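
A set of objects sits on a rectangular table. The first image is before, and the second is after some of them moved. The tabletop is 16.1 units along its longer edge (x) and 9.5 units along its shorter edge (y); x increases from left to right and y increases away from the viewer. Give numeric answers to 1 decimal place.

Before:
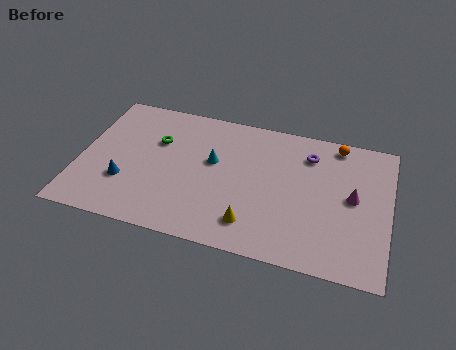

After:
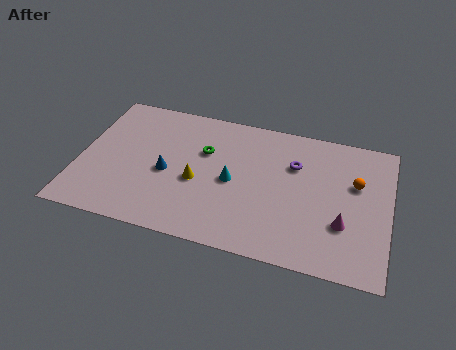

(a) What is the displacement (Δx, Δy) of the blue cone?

(2.1, 1.2)

From the two frames, the blue cone sits at roughly (2.5, 3.0) before and (4.6, 4.2) after.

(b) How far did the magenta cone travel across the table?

1.9

From (14.2, 5.0) to (13.8, 3.1), the magenta cone covered √(0.4² + 1.9²) ≈ 1.9 units.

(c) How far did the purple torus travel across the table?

1.1

The purple torus moved from about (11.8, 7.4) to (11.1, 6.5), a distance of √(0.7² + 0.9²) ≈ 1.1.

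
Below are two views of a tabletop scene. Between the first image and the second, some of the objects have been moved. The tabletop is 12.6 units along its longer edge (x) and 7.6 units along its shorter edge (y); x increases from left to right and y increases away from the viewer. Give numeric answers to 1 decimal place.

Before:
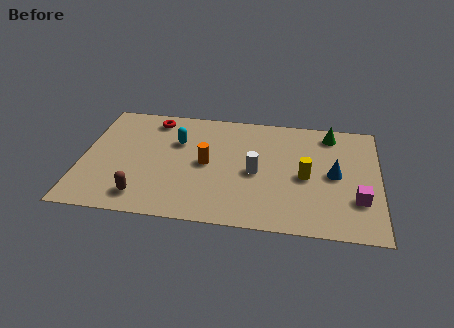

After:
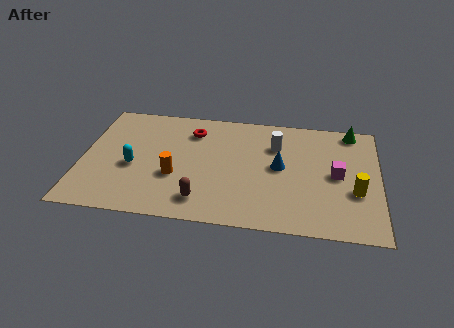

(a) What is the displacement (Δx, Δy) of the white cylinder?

(0.8, 1.9)

The white cylinder started near (7.4, 3.5) and ended near (8.2, 5.4).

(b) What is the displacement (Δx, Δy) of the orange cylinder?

(-1.3, -1.0)

From the two frames, the orange cylinder sits at roughly (5.3, 3.8) before and (4.0, 2.8) after.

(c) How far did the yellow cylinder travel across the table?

2.2

From (9.5, 3.5) to (11.6, 2.8), the yellow cylinder covered √(2.1² + 0.7²) ≈ 2.2 units.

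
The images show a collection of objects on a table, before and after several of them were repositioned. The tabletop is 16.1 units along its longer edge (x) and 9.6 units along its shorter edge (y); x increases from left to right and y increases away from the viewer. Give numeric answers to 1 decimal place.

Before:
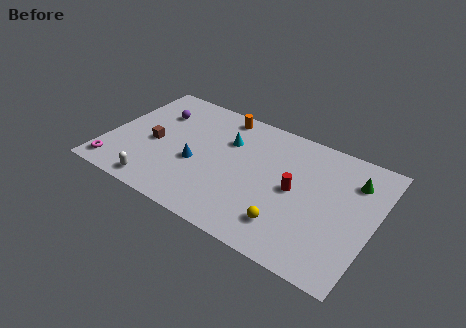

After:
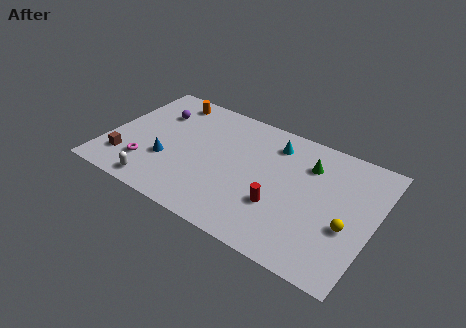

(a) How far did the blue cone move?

1.8

The blue cone moved from about (5.5, 3.9) to (3.8, 3.3), a distance of √(1.7² + 0.6²) ≈ 1.8.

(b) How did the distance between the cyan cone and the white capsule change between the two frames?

+2.5

Before: roughly 6.5 units apart; after: 9.0. That's 2.5 units further apart.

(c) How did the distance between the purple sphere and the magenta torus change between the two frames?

-1.3

Before: roughly 5.8 units apart; after: 4.5. That's 1.3 units closer together.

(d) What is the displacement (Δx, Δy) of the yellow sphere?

(3.3, 1.6)

The yellow sphere was at about (11.4, 2.1) and moved to about (14.7, 3.7).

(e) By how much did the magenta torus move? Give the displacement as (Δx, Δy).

(1.8, 1.1)

From the two frames, the magenta torus sits at roughly (0.9, 1.3) before and (2.7, 2.4) after.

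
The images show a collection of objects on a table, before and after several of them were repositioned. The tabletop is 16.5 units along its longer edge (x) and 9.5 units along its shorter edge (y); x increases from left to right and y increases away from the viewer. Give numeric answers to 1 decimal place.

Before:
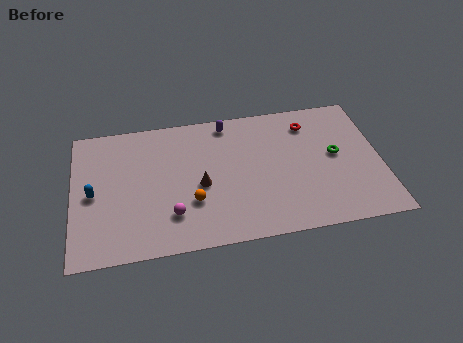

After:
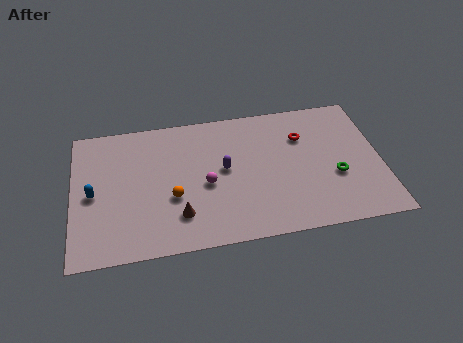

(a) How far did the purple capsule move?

3.3

The purple capsule moved from about (8.4, 8.4) to (8.1, 5.1), a distance of √(0.3² + 3.3²) ≈ 3.3.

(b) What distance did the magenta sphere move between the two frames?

2.6

From (5.2, 2.4) to (7.1, 4.2), the magenta sphere covered √(1.9² + 1.8²) ≈ 2.6 units.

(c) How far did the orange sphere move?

1.1

The orange sphere was near (6.3, 3.1) before and (5.3, 3.6) after, so it travelled √(1.0² + 0.5²) ≈ 1.1 units.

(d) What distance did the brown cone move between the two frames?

2.2

The brown cone moved from about (6.8, 4.2) to (5.6, 2.3), a distance of √(1.2² + 1.9²) ≈ 2.2.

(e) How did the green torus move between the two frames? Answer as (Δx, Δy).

(-0.1, -1.5)

The green torus was at about (14.1, 5.1) and moved to about (14.0, 3.6).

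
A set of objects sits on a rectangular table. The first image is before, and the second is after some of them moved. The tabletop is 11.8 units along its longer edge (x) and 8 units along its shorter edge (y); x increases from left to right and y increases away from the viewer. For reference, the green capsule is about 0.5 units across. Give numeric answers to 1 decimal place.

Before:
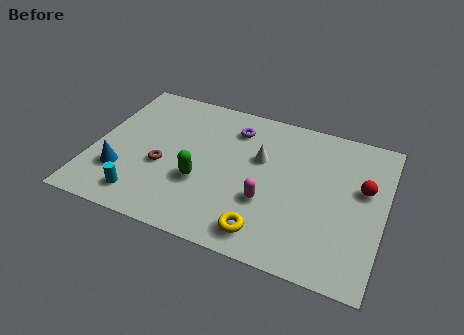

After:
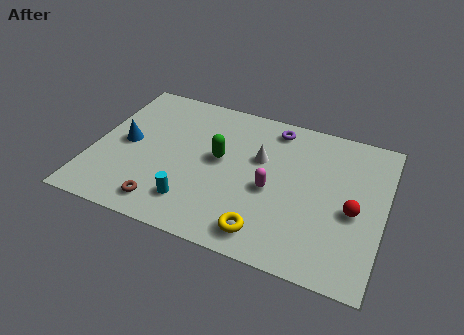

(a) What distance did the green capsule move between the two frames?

1.6

The green capsule moved from about (4.5, 2.9) to (5.1, 4.4), a distance of √(0.6² + 1.5²) ≈ 1.6.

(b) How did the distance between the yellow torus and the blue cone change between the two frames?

+0.5

Before: roughly 6.1 units apart; after: 6.6. That's 0.5 units further apart.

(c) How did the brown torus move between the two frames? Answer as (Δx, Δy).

(0.3, -2.0)

The brown torus started near (2.9, 3.2) and ended near (3.2, 1.2).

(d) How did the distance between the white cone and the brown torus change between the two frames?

+1.0

They were about 4.2 units apart before and 5.2 after — 1.0 units further apart.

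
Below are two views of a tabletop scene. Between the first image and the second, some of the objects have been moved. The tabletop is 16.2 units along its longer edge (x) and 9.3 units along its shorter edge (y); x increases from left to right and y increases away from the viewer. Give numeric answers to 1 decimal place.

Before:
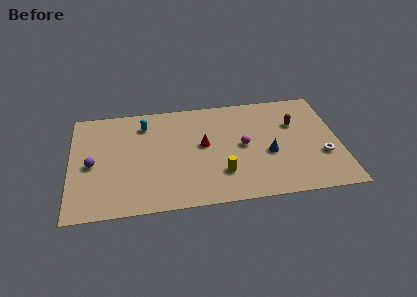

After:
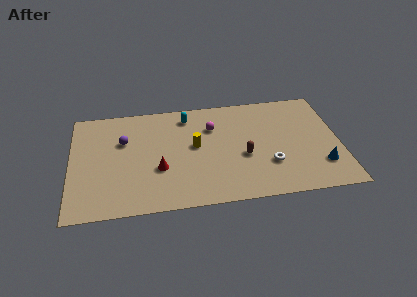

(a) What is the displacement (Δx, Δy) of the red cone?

(-2.7, -1.7)

The red cone was at about (8.0, 5.1) and moved to about (5.3, 3.4).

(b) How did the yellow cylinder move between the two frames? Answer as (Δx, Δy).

(-1.5, 2.6)

From the two frames, the yellow cylinder sits at roughly (9.0, 2.5) before and (7.5, 5.1) after.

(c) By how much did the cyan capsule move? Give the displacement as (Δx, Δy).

(2.6, 0.4)

The cyan capsule started near (4.5, 7.4) and ended near (7.1, 7.8).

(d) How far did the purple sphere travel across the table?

2.6

The purple sphere was near (1.3, 4.3) before and (3.2, 6.1) after, so it travelled √(1.9² + 1.8²) ≈ 2.6 units.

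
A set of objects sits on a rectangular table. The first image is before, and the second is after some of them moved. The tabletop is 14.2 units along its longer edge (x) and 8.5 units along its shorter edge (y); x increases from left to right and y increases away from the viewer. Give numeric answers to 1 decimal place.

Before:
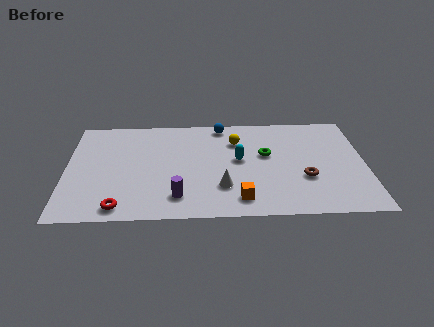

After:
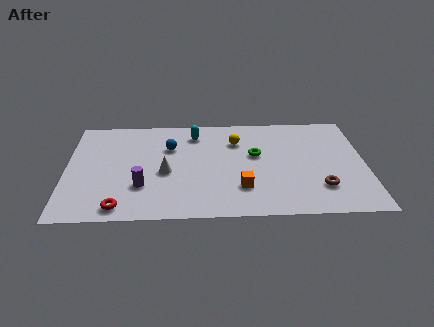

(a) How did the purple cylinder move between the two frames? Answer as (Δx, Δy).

(-1.7, 0.9)

From the two frames, the purple cylinder sits at roughly (5.3, 1.7) before and (3.6, 2.6) after.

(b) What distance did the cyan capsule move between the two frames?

3.1

The cyan capsule was near (8.2, 4.6) before and (6.1, 6.9) after, so it travelled √(2.1² + 2.3²) ≈ 3.1 units.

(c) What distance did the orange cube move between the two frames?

0.9

The orange cube was near (8.2, 1.4) before and (8.3, 2.3) after, so it travelled √(0.1² + 0.9²) ≈ 0.9 units.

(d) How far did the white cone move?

3.0

The white cone moved from about (7.4, 2.4) to (4.7, 3.7), a distance of √(2.7² + 1.3²) ≈ 3.0.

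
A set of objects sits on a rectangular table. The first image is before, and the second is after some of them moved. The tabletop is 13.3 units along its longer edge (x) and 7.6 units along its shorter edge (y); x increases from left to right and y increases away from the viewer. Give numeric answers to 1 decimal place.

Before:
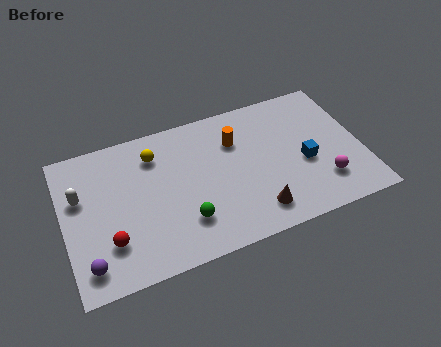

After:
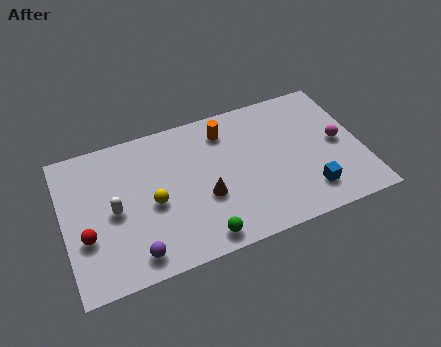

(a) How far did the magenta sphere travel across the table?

2.1

The magenta sphere was near (11.4, 1.9) before and (12.3, 3.8) after, so it travelled √(0.9² + 1.9²) ≈ 2.1 units.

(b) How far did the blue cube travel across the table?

1.6

The blue cube moved from about (10.7, 3.2) to (10.7, 1.6), a distance of √(0.0² + 1.6²) ≈ 1.6.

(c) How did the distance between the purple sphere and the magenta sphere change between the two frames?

-0.7

The distance was about 10.5 in the first image and 9.8 in the second, so they moved 0.7 units closer together.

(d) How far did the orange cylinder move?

0.8

From (7.8, 5.4) to (7.4, 6.1), the orange cylinder covered √(0.4² + 0.7²) ≈ 0.8 units.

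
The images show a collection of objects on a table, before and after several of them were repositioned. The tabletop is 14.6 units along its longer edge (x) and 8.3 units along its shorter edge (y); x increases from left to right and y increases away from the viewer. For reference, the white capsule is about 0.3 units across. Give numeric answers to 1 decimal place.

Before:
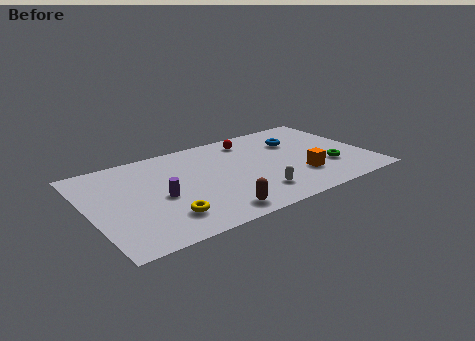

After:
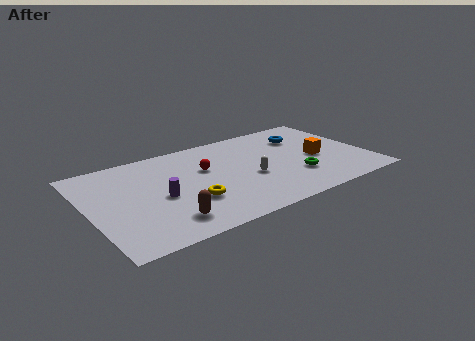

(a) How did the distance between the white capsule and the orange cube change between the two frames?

+1.1

The distance was about 2.6 in the first image and 3.7 in the second, so they moved 1.1 units further apart.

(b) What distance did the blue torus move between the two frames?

0.6

The blue torus moved from about (11.2, 5.8) to (11.7, 6.1), a distance of √(0.5² + 0.3²) ≈ 0.6.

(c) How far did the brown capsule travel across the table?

2.5

The brown capsule was near (6.0, 1.1) before and (3.6, 1.6) after, so it travelled √(2.4² + 0.5²) ≈ 2.5 units.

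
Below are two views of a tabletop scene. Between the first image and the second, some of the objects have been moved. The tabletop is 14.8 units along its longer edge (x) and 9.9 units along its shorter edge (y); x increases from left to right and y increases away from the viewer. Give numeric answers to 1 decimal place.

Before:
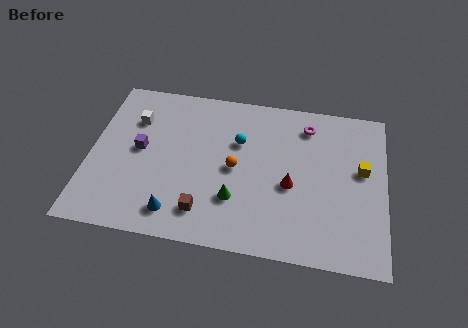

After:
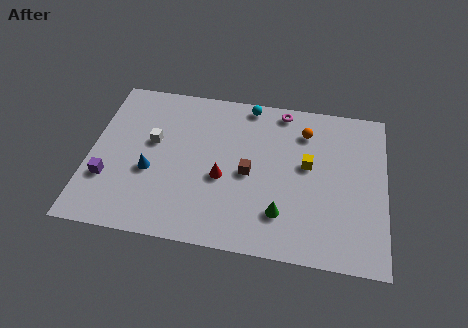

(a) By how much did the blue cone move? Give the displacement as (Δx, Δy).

(-1.4, 2.3)

The blue cone was at about (4.5, 1.6) and moved to about (3.1, 3.9).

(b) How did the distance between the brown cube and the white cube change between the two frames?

-1.4

Before: roughly 6.4 units apart; after: 5.0. That's 1.4 units closer together.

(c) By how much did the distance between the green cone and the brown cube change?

+1.0

They were about 1.8 units apart before and 2.8 after — 1.0 units further apart.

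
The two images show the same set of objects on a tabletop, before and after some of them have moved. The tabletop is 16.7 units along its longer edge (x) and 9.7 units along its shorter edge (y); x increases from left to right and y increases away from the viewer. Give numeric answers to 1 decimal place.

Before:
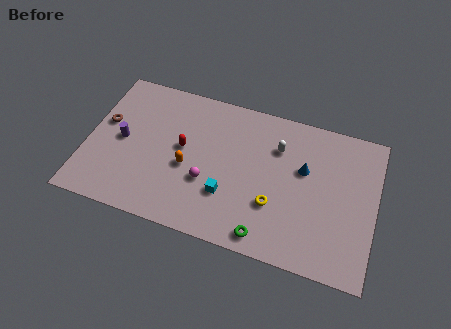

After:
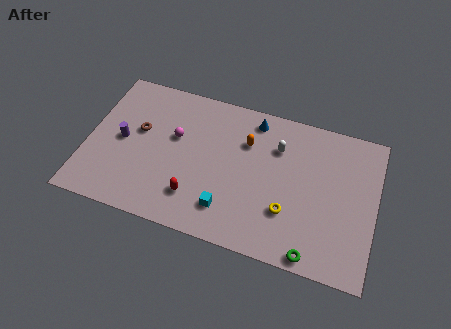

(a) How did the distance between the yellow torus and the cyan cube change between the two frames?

+0.8

Before: roughly 2.7 units apart; after: 3.5. That's 0.8 units further apart.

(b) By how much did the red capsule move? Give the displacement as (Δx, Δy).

(1.0, -3.0)

The red capsule started near (5.5, 5.3) and ended near (6.5, 2.3).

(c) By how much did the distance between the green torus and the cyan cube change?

+2.1

They were about 3.1 units apart before and 5.2 after — 2.1 units further apart.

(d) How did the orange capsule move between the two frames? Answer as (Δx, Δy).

(3.2, 2.7)

The orange capsule started near (5.9, 4.1) and ended near (9.1, 6.8).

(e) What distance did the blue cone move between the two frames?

3.9

From (12.5, 6.0) to (9.4, 8.4), the blue cone covered √(3.1² + 2.4²) ≈ 3.9 units.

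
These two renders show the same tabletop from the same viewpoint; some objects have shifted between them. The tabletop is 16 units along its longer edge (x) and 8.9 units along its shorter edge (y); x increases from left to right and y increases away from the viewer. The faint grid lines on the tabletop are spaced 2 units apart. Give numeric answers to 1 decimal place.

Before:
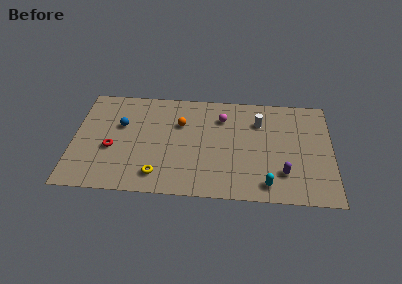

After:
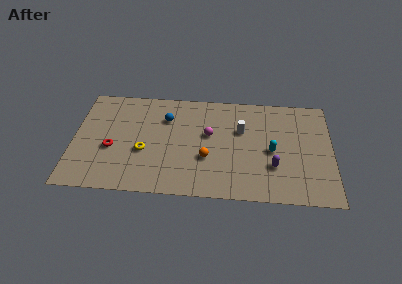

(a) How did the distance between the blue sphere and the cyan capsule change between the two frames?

-3.1

Before: roughly 10.1 units apart; after: 7.0. That's 3.1 units closer together.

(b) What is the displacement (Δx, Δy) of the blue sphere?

(2.8, 0.8)

From the two frames, the blue sphere sits at roughly (2.9, 5.6) before and (5.7, 6.4) after.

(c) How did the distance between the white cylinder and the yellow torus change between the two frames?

-1.5

The distance was about 7.9 in the first image and 6.4 in the second, so they moved 1.5 units closer together.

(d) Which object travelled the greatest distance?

the orange sphere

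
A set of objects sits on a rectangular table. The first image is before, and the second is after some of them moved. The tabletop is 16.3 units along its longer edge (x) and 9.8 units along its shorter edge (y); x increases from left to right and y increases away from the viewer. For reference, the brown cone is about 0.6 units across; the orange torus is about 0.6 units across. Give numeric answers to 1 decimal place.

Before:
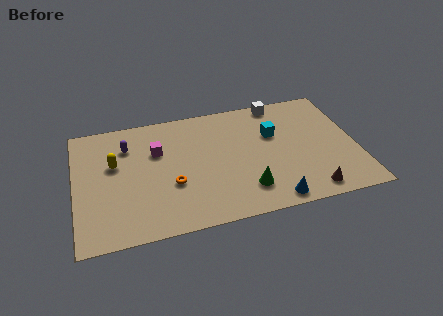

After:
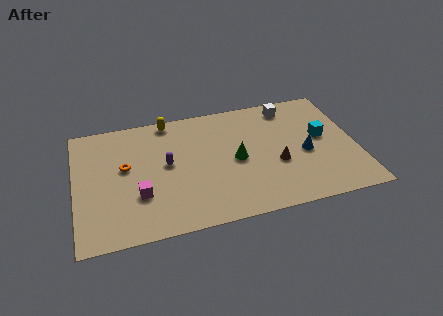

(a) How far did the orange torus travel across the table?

3.3

The orange torus was near (5.5, 3.6) before and (2.9, 5.6) after, so it travelled √(2.6² + 2.0²) ≈ 3.3 units.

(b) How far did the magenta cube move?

3.5

The magenta cube was near (4.8, 6.5) before and (3.6, 3.2) after, so it travelled √(1.2² + 3.3²) ≈ 3.5 units.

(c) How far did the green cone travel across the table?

2.5

From (9.7, 2.2) to (9.3, 4.7), the green cone covered √(0.4² + 2.5²) ≈ 2.5 units.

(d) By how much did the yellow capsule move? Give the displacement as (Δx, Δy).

(3.3, 2.9)

From the two frames, the yellow capsule sits at roughly (2.3, 6.0) before and (5.6, 8.9) after.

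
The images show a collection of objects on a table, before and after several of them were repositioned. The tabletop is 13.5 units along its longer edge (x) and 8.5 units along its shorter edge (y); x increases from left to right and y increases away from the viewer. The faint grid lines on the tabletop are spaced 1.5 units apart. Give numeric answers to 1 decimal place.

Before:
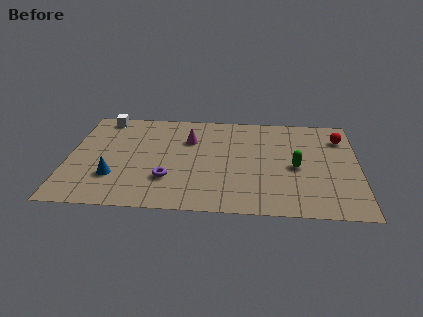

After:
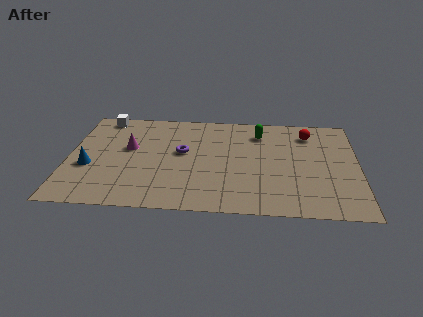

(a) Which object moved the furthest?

the green capsule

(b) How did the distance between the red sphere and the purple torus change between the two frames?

-2.7

Before: roughly 8.9 units apart; after: 6.2. That's 2.7 units closer together.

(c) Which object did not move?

the white cube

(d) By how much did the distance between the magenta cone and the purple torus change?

-1.0

The distance was about 3.5 in the first image and 2.5 in the second, so they moved 1.0 units closer together.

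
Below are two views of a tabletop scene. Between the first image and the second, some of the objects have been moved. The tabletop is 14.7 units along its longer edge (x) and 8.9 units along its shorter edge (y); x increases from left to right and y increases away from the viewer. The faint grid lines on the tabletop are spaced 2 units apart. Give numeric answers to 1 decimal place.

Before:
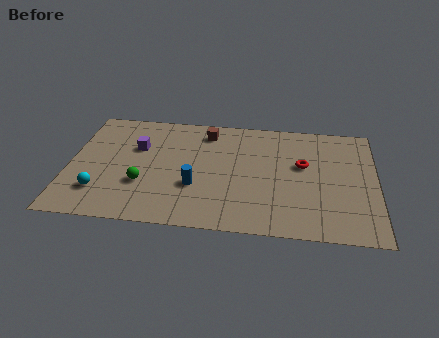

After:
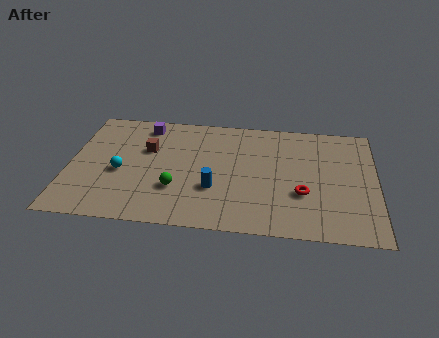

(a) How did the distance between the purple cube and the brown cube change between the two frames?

-1.8

They were about 3.7 units apart before and 1.9 after — 1.8 units closer together.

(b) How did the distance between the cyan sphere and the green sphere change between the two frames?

+0.7

Before: roughly 2.2 units apart; after: 2.9. That's 0.7 units further apart.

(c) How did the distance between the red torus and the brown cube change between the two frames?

+2.8

Before: roughly 5.1 units apart; after: 7.9. That's 2.8 units further apart.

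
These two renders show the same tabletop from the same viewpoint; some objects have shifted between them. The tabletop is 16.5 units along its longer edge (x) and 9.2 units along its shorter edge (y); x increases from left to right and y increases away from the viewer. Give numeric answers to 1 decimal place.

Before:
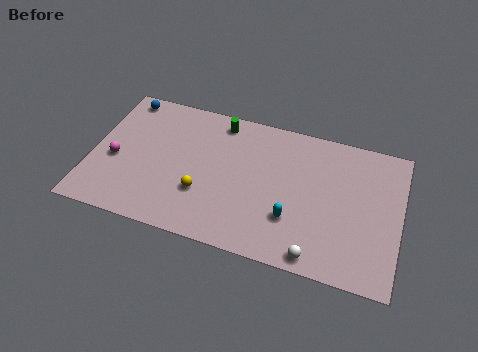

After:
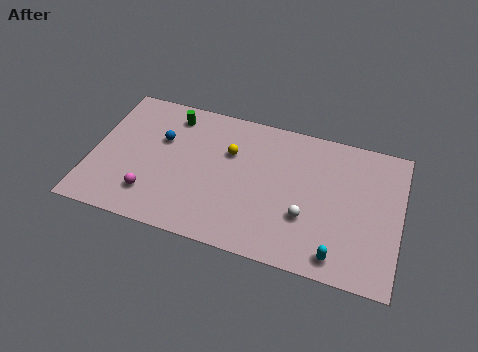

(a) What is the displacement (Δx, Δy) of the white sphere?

(-0.7, 2.2)

The white sphere was at about (12.3, 0.9) and moved to about (11.6, 3.1).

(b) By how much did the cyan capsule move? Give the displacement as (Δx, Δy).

(2.5, -1.6)

From the two frames, the cyan capsule sits at roughly (10.9, 2.8) before and (13.4, 1.2) after.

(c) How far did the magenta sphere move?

2.8

From (1.3, 3.9) to (3.4, 2.1), the magenta sphere covered √(2.1² + 1.8²) ≈ 2.8 units.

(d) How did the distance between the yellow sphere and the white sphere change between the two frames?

-1.3

The distance was about 6.5 in the first image and 5.2 in the second, so they moved 1.3 units closer together.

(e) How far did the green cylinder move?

2.6

From (6.6, 8.0) to (4.0, 7.7), the green cylinder covered √(2.6² + 0.3²) ≈ 2.6 units.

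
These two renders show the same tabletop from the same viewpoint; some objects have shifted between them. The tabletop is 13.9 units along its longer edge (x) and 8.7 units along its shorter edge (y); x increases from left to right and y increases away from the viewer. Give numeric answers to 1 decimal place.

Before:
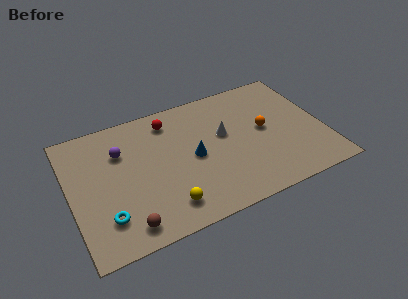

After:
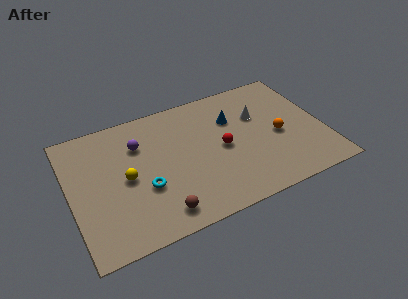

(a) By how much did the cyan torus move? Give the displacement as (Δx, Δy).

(2.2, 1.1)

The cyan torus started near (1.7, 2.1) and ended near (3.9, 3.2).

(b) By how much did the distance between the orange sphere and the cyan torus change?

-1.8

The distance was about 9.3 in the first image and 7.5 in the second, so they moved 1.8 units closer together.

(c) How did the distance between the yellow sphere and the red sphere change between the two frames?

-0.4

They were about 5.7 units apart before and 5.3 after — 0.4 units closer together.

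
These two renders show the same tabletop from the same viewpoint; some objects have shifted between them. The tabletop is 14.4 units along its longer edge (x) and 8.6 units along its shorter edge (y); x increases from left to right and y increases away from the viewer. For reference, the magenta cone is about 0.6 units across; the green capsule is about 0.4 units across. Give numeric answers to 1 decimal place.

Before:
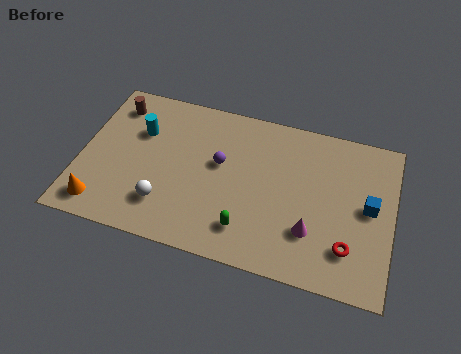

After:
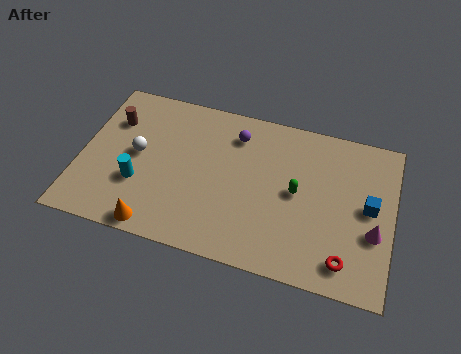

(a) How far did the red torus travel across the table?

0.7

From (12.5, 2.1) to (12.4, 1.4), the red torus covered √(0.1² + 0.7²) ≈ 0.7 units.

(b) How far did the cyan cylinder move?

2.9

The cyan cylinder was near (2.6, 5.8) before and (2.8, 2.9) after, so it travelled √(0.2² + 2.9²) ≈ 2.9 units.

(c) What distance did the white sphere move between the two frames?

2.8

From (4.1, 2.1) to (2.6, 4.5), the white sphere covered √(1.5² + 2.4²) ≈ 2.8 units.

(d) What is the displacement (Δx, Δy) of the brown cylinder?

(0.0, -0.9)

The brown cylinder started near (1.3, 7.0) and ended near (1.3, 6.1).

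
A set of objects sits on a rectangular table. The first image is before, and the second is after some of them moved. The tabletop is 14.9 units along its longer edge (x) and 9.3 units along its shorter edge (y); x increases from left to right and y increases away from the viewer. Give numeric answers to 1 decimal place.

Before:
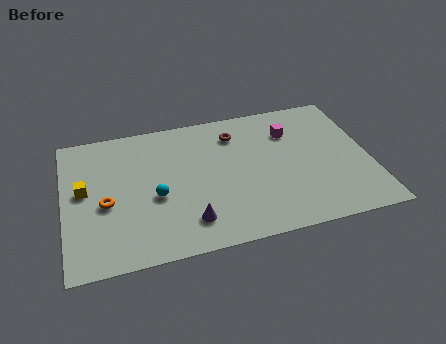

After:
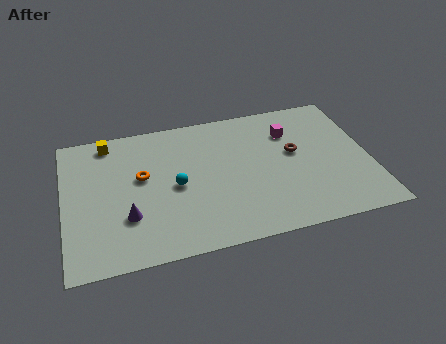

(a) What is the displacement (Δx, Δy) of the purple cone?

(-2.9, 1.0)

The purple cone started near (5.9, 1.9) and ended near (3.0, 2.9).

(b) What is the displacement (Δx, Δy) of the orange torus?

(1.8, 1.4)

From the two frames, the orange torus sits at roughly (2.0, 4.0) before and (3.8, 5.4) after.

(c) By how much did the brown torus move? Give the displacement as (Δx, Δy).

(2.8, -2.0)

The brown torus started near (8.5, 7.3) and ended near (11.3, 5.3).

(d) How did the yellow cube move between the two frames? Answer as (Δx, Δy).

(1.3, 3.1)

The yellow cube started near (1.0, 5.1) and ended near (2.3, 8.2).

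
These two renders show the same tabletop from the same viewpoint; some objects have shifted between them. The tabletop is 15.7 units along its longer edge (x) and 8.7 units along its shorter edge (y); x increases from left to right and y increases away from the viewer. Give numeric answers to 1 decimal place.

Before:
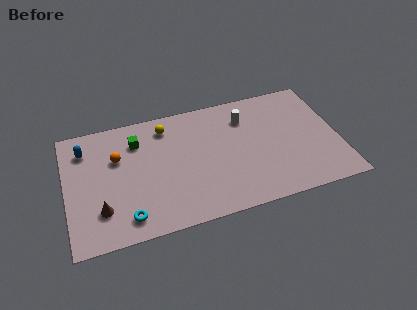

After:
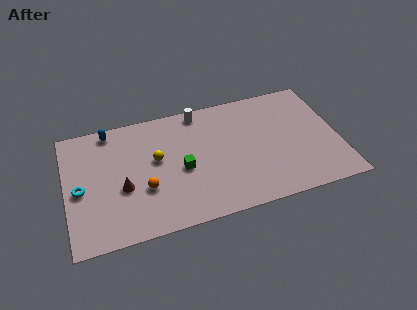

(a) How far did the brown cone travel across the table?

1.8

The brown cone was near (1.9, 2.3) before and (3.2, 3.5) after, so it travelled √(1.3² + 1.2²) ≈ 1.8 units.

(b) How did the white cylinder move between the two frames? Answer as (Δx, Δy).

(-2.6, 1.2)

From the two frames, the white cylinder sits at roughly (10.5, 6.6) before and (7.9, 7.8) after.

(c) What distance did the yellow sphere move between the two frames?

2.3

The yellow sphere moved from about (5.9, 7.2) to (5.2, 5.0), a distance of √(0.7² + 2.2²) ≈ 2.3.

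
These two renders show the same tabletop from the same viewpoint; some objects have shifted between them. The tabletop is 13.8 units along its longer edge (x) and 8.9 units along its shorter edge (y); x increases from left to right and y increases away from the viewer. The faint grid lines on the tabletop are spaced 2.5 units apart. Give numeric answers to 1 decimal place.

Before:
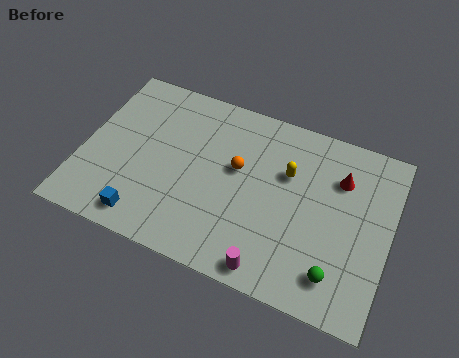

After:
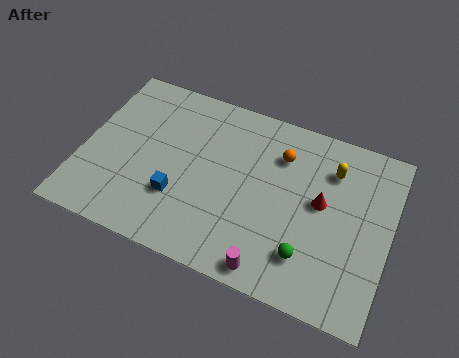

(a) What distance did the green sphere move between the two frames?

1.4

From (11.7, 1.7) to (10.4, 2.1), the green sphere covered √(1.3² + 0.4²) ≈ 1.4 units.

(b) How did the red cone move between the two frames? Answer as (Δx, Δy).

(-0.7, -1.5)

From the two frames, the red cone sits at roughly (11.4, 6.4) before and (10.7, 4.9) after.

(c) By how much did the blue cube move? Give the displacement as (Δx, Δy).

(1.3, 1.6)

From the two frames, the blue cube sits at roughly (3.2, 1.2) before and (4.5, 2.8) after.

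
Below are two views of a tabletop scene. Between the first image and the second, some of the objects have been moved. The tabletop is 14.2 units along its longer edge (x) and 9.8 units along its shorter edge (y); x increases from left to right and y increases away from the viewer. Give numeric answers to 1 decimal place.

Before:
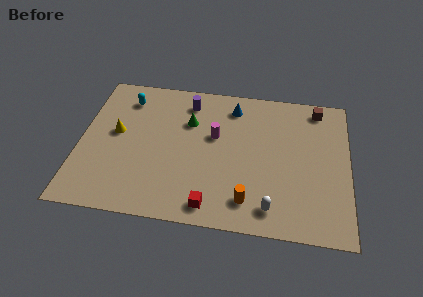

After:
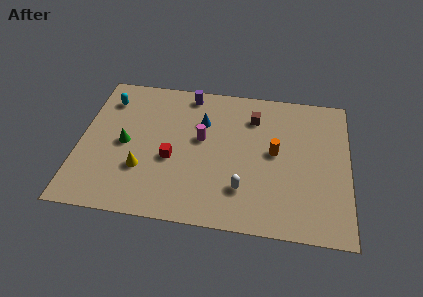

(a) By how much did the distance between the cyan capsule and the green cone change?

-0.4

Before: roughly 3.6 units apart; after: 3.2. That's 0.4 units closer together.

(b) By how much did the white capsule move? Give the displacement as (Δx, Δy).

(-1.5, 1.0)

The white capsule was at about (10.2, 1.5) and moved to about (8.7, 2.5).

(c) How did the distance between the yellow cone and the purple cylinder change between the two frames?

+1.4

They were about 4.6 units apart before and 6.0 after — 1.4 units further apart.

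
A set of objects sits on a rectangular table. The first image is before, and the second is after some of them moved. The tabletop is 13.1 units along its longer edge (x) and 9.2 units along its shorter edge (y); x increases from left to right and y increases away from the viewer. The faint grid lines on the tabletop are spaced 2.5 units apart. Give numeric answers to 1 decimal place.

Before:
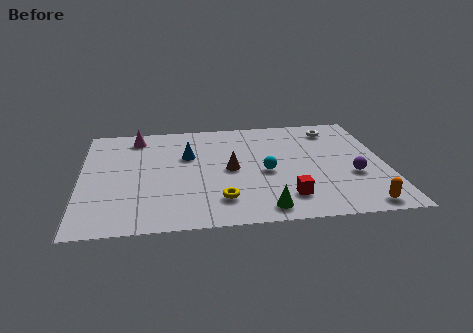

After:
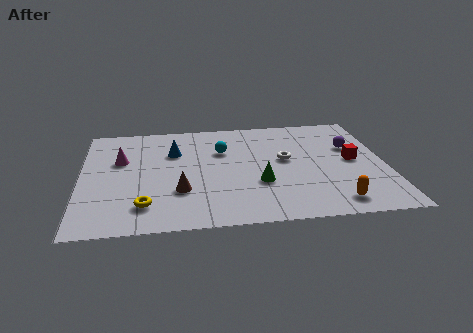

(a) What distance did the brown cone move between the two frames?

2.7

From (6.4, 4.5) to (4.2, 2.9), the brown cone covered √(2.2² + 1.6²) ≈ 2.7 units.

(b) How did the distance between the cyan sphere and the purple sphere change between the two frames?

+1.8

The distance was about 3.8 in the first image and 5.6 in the second, so they moved 1.8 units further apart.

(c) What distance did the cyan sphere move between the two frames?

2.8

The cyan sphere was near (7.9, 4.1) before and (6.1, 6.2) after, so it travelled √(1.8² + 2.1²) ≈ 2.8 units.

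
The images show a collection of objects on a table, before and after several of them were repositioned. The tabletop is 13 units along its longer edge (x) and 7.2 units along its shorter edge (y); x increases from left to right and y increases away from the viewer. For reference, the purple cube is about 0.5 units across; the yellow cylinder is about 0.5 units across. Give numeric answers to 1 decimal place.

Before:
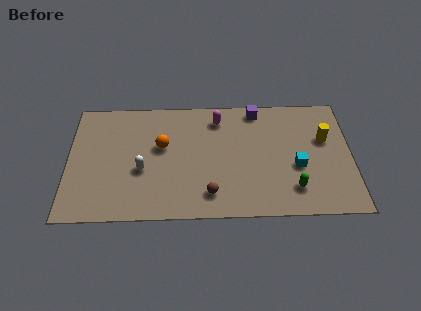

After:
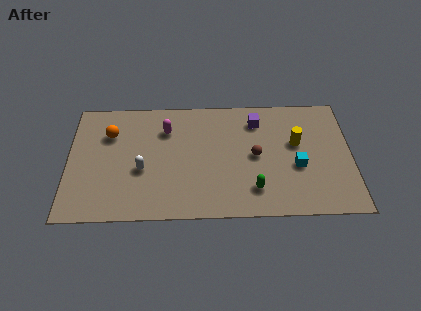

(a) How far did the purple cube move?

0.7

From (8.7, 6.4) to (8.7, 5.7), the purple cube covered √(0.0² + 0.7²) ≈ 0.7 units.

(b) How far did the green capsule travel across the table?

1.8

The green capsule was near (10.3, 1.6) before and (8.5, 1.6) after, so it travelled √(1.8² + 0.0²) ≈ 1.8 units.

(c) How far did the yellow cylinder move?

1.3

The yellow cylinder moved from about (11.8, 4.5) to (10.5, 4.3), a distance of √(1.3² + 0.2²) ≈ 1.3.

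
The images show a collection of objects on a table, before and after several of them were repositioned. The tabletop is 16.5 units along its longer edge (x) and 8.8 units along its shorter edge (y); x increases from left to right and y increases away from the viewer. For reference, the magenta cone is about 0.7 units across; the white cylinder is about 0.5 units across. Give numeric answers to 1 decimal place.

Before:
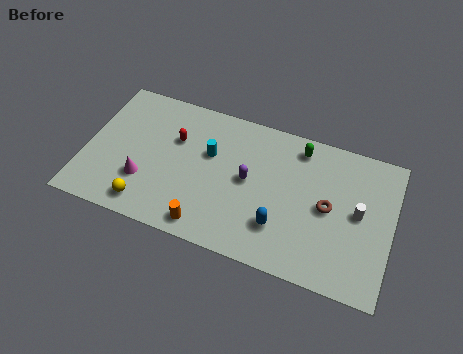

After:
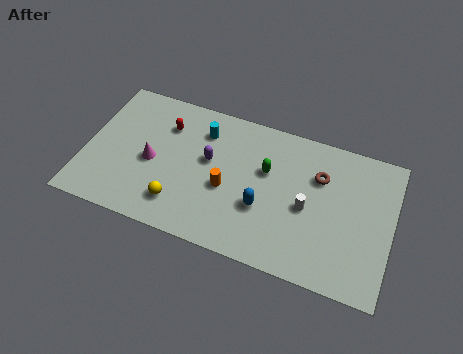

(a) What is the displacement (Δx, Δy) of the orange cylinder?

(0.8, 2.6)

The orange cylinder was at about (6.9, 1.1) and moved to about (7.7, 3.7).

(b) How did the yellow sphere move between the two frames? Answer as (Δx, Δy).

(1.7, 0.6)

The yellow sphere was at about (3.6, 1.3) and moved to about (5.3, 1.9).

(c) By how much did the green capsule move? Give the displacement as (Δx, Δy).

(-1.6, -2.0)

From the two frames, the green capsule sits at roughly (11.3, 7.5) before and (9.7, 5.5) after.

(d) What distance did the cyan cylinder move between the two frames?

1.4

The cyan cylinder was near (6.6, 5.5) before and (6.1, 6.8) after, so it travelled √(0.5² + 1.3²) ≈ 1.4 units.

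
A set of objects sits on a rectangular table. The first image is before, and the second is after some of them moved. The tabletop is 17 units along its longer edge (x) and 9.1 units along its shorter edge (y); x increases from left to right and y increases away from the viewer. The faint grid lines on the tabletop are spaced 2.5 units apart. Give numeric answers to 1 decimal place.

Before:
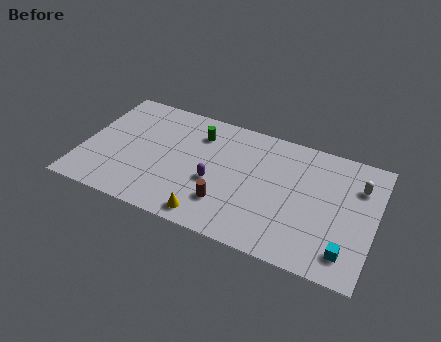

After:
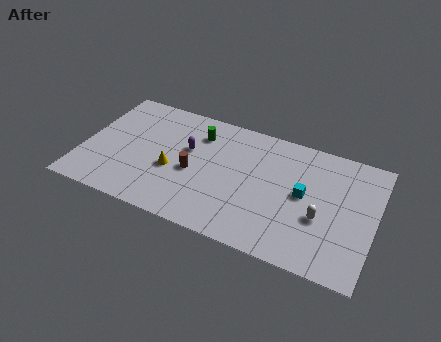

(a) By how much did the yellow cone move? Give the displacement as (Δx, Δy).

(-2.5, 2.6)

The yellow cone started near (7.8, 1.1) and ended near (5.3, 3.7).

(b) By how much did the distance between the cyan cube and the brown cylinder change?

-0.6

They were about 7.0 units apart before and 6.4 after — 0.6 units closer together.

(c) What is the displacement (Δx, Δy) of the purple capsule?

(-1.8, 1.9)

From the two frames, the purple capsule sits at roughly (7.8, 3.7) before and (6.0, 5.6) after.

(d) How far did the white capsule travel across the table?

3.6

The white capsule moved from about (15.9, 6.6) to (14.0, 3.5), a distance of √(1.9² + 3.1²) ≈ 3.6.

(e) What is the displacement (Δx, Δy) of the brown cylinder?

(-2.1, 1.6)

The brown cylinder was at about (8.6, 2.4) and moved to about (6.5, 4.0).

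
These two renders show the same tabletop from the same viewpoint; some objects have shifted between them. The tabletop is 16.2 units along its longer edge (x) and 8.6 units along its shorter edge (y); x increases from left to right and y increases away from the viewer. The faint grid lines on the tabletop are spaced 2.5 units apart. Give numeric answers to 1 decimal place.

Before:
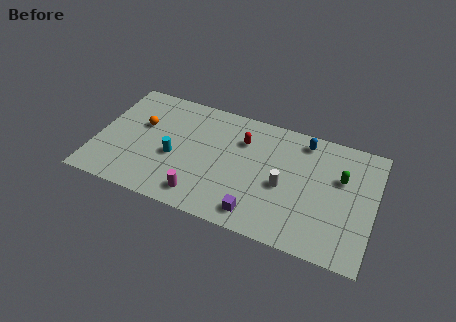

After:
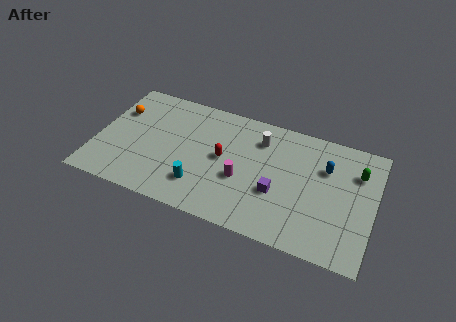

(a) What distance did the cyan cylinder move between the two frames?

2.3

From (4.6, 3.6) to (6.3, 2.1), the cyan cylinder covered √(1.7² + 1.5²) ≈ 2.3 units.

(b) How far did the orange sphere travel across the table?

1.6

The orange sphere moved from about (2.5, 5.3) to (1.0, 5.9), a distance of √(1.5² + 0.6²) ≈ 1.6.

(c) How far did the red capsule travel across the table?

2.0

From (8.4, 6.2) to (7.4, 4.5), the red capsule covered √(1.0² + 1.7²) ≈ 2.0 units.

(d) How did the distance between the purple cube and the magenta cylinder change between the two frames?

-1.2

The distance was about 3.3 in the first image and 2.1 in the second, so they moved 1.2 units closer together.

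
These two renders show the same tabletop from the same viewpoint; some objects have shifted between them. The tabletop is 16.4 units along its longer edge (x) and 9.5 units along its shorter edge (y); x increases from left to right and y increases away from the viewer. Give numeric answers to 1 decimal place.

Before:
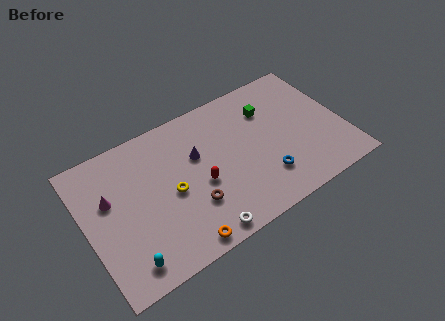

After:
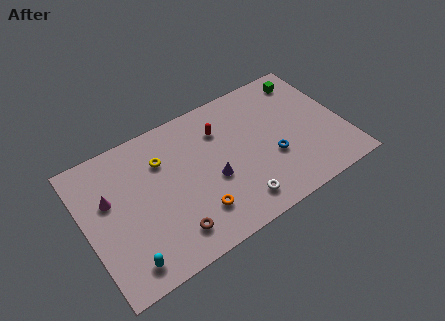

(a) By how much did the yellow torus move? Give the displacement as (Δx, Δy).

(-0.2, 2.4)

From the two frames, the yellow torus sits at roughly (5.3, 4.4) before and (5.1, 6.8) after.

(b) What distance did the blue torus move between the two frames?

1.3

The blue torus was near (11.0, 2.4) before and (11.7, 3.5) after, so it travelled √(0.7² + 1.1²) ≈ 1.3 units.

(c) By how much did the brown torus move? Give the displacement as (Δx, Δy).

(-1.5, -1.1)

From the two frames, the brown torus sits at roughly (6.4, 2.9) before and (4.9, 1.8) after.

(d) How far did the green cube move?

2.9

From (12.0, 6.9) to (14.7, 8.0), the green cube covered √(2.7² + 1.1²) ≈ 2.9 units.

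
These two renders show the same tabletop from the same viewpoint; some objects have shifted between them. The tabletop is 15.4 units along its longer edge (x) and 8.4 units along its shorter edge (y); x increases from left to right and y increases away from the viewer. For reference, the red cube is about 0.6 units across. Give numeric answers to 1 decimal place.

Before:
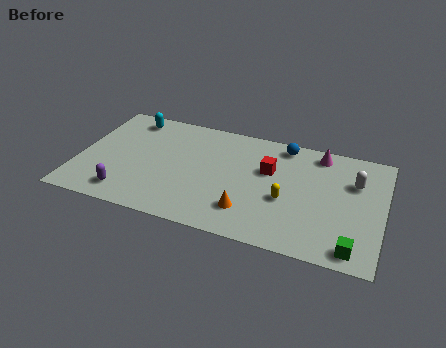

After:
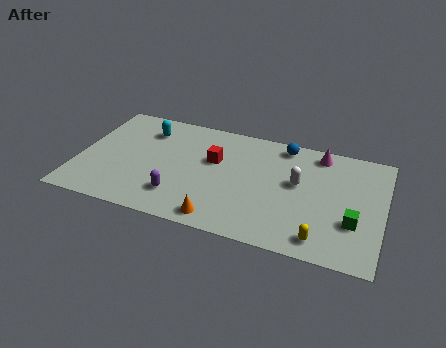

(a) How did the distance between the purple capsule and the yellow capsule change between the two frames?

-0.9

The distance was about 8.1 in the first image and 7.2 in the second, so they moved 0.9 units closer together.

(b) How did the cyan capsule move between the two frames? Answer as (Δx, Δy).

(0.9, -0.7)

The cyan capsule was at about (2.3, 7.2) and moved to about (3.2, 6.5).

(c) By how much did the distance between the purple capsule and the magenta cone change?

-2.5

They were about 11.0 units apart before and 8.5 after — 2.5 units closer together.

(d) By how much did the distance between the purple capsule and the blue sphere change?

-2.3

They were about 9.6 units apart before and 7.3 after — 2.3 units closer together.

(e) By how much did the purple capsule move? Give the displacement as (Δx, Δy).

(2.6, 0.6)

From the two frames, the purple capsule sits at roughly (2.7, 1.4) before and (5.3, 2.0) after.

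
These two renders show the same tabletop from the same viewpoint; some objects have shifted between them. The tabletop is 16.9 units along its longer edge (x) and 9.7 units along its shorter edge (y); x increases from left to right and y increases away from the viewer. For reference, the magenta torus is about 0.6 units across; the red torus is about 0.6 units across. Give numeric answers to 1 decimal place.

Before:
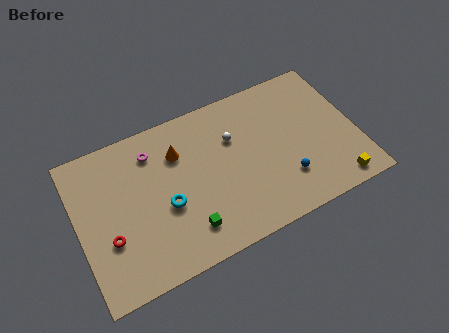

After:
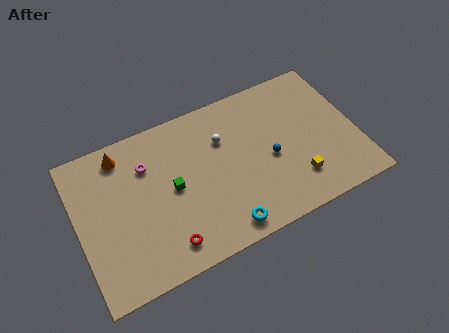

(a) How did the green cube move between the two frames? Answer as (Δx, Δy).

(-0.5, 2.9)

The green cube was at about (6.2, 2.0) and moved to about (5.7, 4.9).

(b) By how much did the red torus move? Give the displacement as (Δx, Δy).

(3.2, -1.8)

The red torus started near (1.7, 3.4) and ended near (4.9, 1.6).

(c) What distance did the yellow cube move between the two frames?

2.6

The yellow cube was near (15.2, 1.1) before and (12.9, 2.3) after, so it travelled √(2.3² + 1.2²) ≈ 2.6 units.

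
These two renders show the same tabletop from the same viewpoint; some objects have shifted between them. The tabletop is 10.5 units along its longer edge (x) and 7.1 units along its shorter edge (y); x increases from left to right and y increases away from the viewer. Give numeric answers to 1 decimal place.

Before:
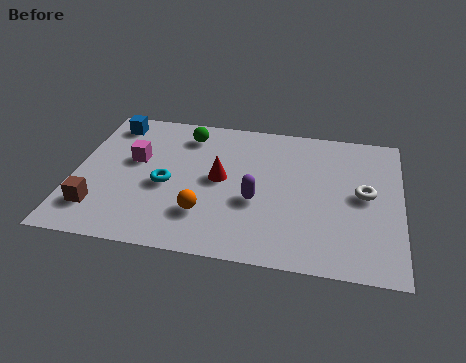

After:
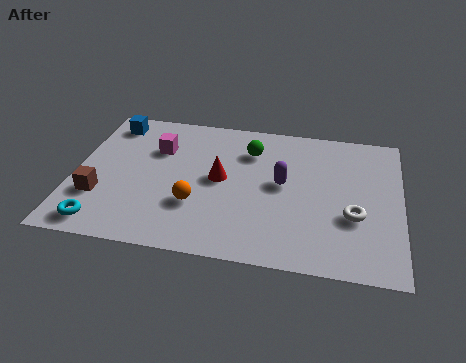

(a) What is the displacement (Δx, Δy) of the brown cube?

(0.0, 0.6)

From the two frames, the brown cube sits at roughly (0.9, 1.6) before and (0.9, 2.2) after.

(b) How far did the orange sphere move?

0.5

The orange sphere was near (4.3, 1.9) before and (4.0, 2.3) after, so it travelled √(0.3² + 0.4²) ≈ 0.5 units.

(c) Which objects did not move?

the red cone and the blue cube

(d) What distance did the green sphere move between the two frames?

2.2

From (3.5, 5.8) to (5.6, 5.3), the green sphere covered √(2.1² + 0.5²) ≈ 2.2 units.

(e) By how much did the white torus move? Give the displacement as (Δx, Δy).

(-0.3, -1.1)

The white torus started near (9.3, 3.7) and ended near (9.0, 2.6).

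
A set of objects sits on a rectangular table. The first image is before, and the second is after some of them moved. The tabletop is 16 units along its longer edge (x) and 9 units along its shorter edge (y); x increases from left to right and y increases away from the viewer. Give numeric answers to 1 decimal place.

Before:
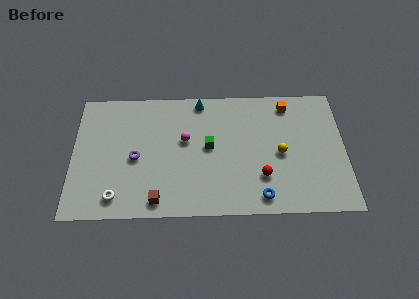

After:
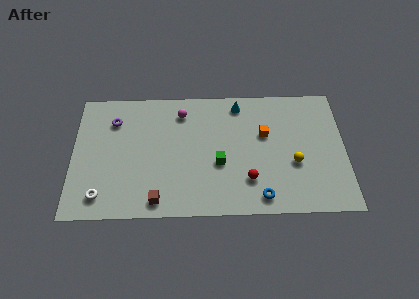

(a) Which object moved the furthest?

the purple torus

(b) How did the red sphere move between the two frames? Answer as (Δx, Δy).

(-0.8, -0.2)

The red sphere started near (11.1, 2.6) and ended near (10.3, 2.4).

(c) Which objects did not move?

the blue torus and the brown cube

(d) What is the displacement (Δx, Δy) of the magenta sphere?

(-0.2, 2.0)

From the two frames, the magenta sphere sits at roughly (6.6, 5.3) before and (6.4, 7.3) after.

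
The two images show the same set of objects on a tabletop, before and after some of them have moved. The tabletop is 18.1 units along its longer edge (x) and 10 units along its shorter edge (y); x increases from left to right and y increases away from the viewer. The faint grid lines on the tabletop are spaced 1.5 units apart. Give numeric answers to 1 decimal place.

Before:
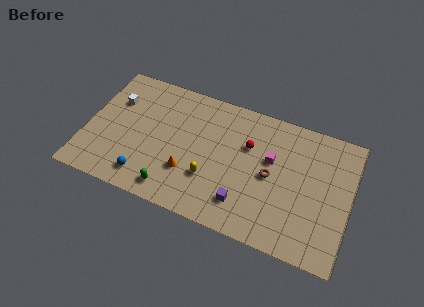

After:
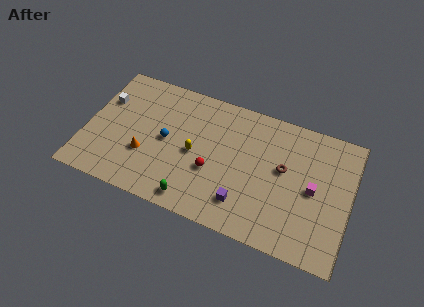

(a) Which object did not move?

the purple cube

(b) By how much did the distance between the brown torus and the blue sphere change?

-0.9

They were about 8.9 units apart before and 8.0 after — 0.9 units closer together.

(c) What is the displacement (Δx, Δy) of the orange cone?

(-3.0, 0.3)

From the two frames, the orange cone sits at roughly (7.2, 3.1) before and (4.2, 3.4) after.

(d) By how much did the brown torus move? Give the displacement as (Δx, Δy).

(0.8, 0.8)

The brown torus was at about (12.7, 4.9) and moved to about (13.5, 5.7).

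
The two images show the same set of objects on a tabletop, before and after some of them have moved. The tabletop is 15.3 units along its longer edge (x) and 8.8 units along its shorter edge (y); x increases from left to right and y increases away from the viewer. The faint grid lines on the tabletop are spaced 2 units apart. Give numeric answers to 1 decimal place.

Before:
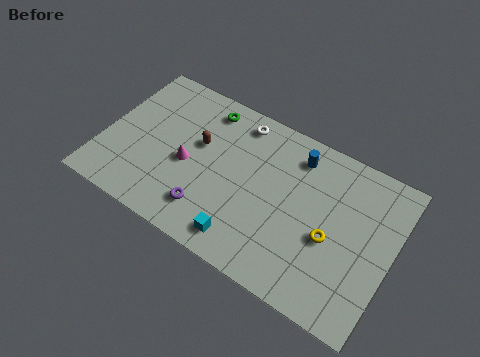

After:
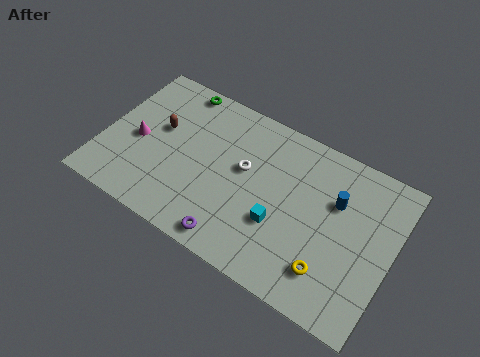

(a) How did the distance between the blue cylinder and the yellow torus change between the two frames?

-0.4

The distance was about 4.2 in the first image and 3.8 in the second, so they moved 0.4 units closer together.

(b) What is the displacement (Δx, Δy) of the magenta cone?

(-2.7, 0.1)

The magenta cone was at about (4.5, 3.9) and moved to about (1.8, 4.0).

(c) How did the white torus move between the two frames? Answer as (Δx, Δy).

(0.7, -2.5)

The white torus started near (6.7, 7.6) and ended near (7.4, 5.1).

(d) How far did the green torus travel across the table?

1.7

The green torus was near (4.9, 7.5) before and (3.3, 8.0) after, so it travelled √(1.6² + 0.5²) ≈ 1.7 units.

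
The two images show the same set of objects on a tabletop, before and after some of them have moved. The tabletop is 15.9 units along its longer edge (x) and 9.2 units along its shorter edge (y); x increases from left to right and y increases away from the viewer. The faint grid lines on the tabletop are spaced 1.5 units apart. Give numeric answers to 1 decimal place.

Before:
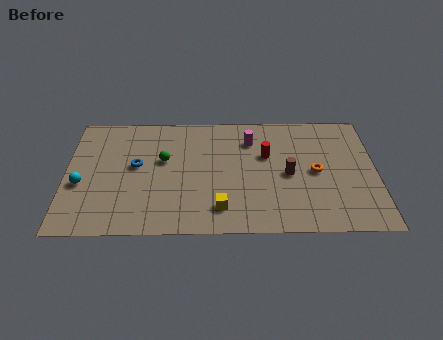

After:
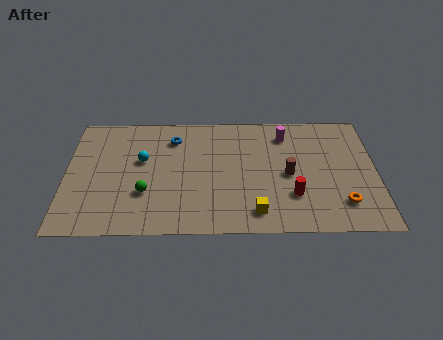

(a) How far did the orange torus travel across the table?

2.7

From (12.8, 4.5) to (14.1, 2.1), the orange torus covered √(1.3² + 2.4²) ≈ 2.7 units.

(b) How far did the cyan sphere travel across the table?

3.6

The cyan sphere moved from about (0.8, 3.7) to (3.9, 5.5), a distance of √(3.1² + 1.8²) ≈ 3.6.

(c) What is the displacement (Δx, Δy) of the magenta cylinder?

(1.8, 0.4)

The magenta cylinder was at about (9.5, 7.0) and moved to about (11.3, 7.4).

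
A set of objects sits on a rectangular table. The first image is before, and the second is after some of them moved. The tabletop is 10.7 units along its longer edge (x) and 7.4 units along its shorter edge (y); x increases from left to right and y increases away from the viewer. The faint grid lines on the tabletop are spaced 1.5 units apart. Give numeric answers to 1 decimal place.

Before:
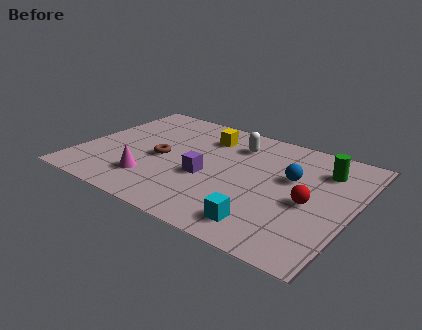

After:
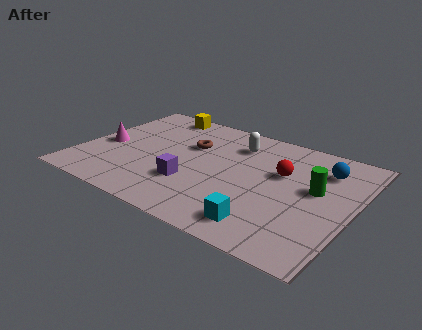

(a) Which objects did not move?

the white capsule and the cyan cube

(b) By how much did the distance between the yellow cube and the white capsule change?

+2.3

They were about 1.2 units apart before and 3.5 after — 2.3 units further apart.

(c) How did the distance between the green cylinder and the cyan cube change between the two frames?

-1.3

They were about 4.7 units apart before and 3.4 after — 1.3 units closer together.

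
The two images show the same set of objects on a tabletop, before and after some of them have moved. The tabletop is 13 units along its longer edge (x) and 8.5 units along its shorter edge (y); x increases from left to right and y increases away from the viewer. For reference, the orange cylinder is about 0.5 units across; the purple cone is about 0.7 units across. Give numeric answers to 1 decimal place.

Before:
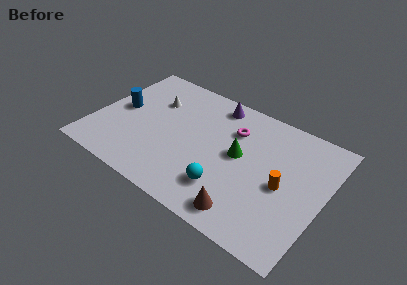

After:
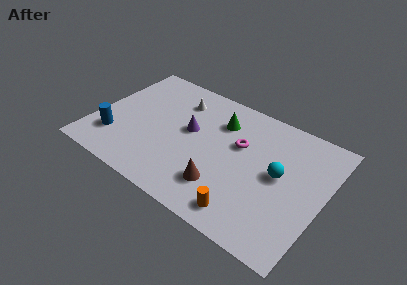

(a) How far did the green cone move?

2.2

The green cone was near (8.2, 4.6) before and (6.8, 6.3) after, so it travelled √(1.4² + 1.7²) ≈ 2.2 units.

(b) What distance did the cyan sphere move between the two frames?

3.5

The cyan sphere was near (7.9, 2.1) before and (10.5, 4.5) after, so it travelled √(2.6² + 2.4²) ≈ 3.5 units.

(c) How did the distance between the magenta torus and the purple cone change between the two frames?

+1.0

Before: roughly 1.8 units apart; after: 2.8. That's 1.0 units further apart.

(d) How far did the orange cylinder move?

3.1

The orange cylinder was near (10.8, 3.9) before and (9.2, 1.2) after, so it travelled √(1.6² + 2.7²) ≈ 3.1 units.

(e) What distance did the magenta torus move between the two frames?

0.9

The magenta torus moved from about (7.6, 6.1) to (8.1, 5.3), a distance of √(0.5² + 0.8²) ≈ 0.9.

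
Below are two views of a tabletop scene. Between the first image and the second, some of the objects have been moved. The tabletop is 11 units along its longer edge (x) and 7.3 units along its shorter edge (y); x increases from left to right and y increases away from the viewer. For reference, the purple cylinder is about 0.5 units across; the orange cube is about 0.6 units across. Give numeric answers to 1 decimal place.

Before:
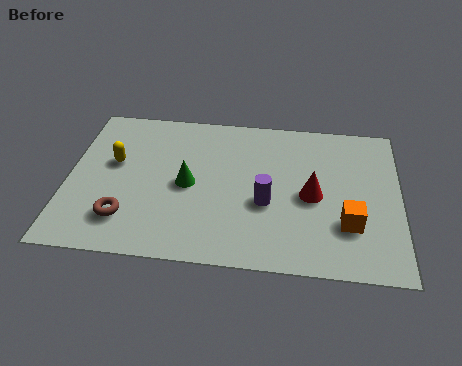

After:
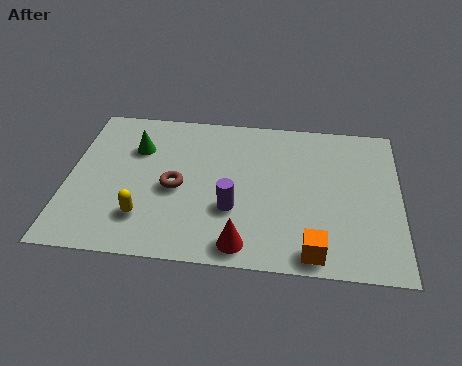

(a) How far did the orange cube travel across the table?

1.8

The orange cube was near (9.3, 2.2) before and (8.2, 0.8) after, so it travelled √(1.1² + 1.4²) ≈ 1.8 units.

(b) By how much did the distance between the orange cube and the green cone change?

+1.9

They were about 5.5 units apart before and 7.4 after — 1.9 units further apart.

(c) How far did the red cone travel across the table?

3.3

The red cone moved from about (8.1, 3.4) to (5.9, 0.9), a distance of √(2.2² + 2.5²) ≈ 3.3.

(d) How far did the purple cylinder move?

1.2

From (6.6, 2.9) to (5.5, 2.5), the purple cylinder covered √(1.1² + 0.4²) ≈ 1.2 units.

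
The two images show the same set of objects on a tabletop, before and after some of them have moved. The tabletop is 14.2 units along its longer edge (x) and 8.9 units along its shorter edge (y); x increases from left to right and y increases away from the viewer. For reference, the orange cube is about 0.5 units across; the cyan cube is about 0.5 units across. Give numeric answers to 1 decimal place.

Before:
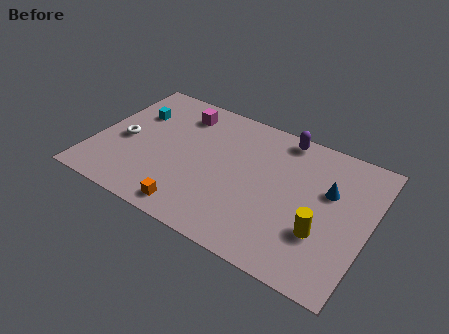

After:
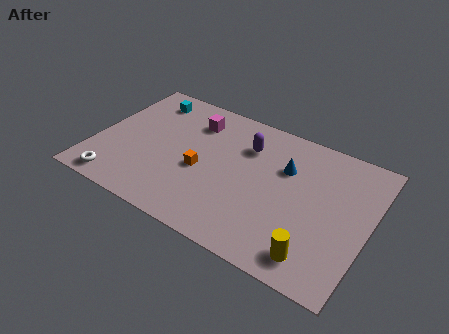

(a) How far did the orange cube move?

2.7

The orange cube was near (5.6, 1.1) before and (5.6, 3.8) after, so it travelled √(0.0² + 2.7²) ≈ 2.7 units.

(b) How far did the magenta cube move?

0.8

The magenta cube was near (4.0, 7.2) before and (4.7, 6.9) after, so it travelled √(0.7² + 0.3²) ≈ 0.8 units.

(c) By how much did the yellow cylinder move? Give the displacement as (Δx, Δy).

(-0.1, -1.5)

The yellow cylinder was at about (12.0, 2.9) and moved to about (11.9, 1.4).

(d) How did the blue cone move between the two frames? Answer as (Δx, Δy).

(-2.3, 0.4)

The blue cone was at about (12.0, 5.6) and moved to about (9.7, 6.0).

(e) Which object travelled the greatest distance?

the white torus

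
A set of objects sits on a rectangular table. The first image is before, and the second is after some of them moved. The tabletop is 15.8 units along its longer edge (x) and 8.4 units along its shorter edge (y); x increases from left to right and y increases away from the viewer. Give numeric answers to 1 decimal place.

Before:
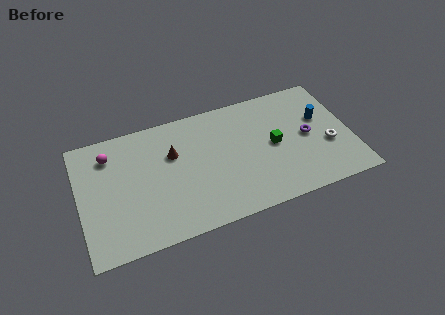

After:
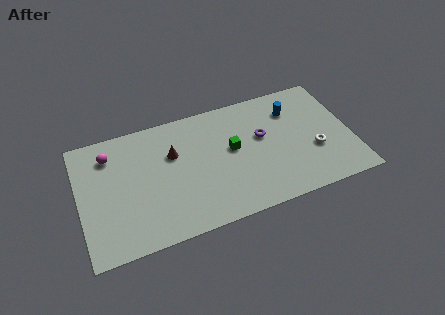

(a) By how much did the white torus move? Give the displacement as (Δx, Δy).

(-0.8, -0.1)

From the two frames, the white torus sits at roughly (14.4, 3.2) before and (13.6, 3.1) after.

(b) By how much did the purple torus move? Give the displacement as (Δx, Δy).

(-2.6, 0.8)

From the two frames, the purple torus sits at roughly (13.3, 4.2) before and (10.7, 5.0) after.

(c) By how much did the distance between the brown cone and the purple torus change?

-2.7

Before: roughly 7.9 units apart; after: 5.2. That's 2.7 units closer together.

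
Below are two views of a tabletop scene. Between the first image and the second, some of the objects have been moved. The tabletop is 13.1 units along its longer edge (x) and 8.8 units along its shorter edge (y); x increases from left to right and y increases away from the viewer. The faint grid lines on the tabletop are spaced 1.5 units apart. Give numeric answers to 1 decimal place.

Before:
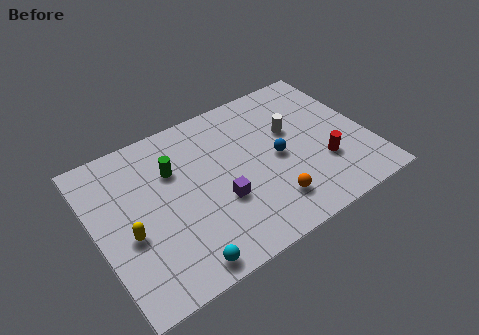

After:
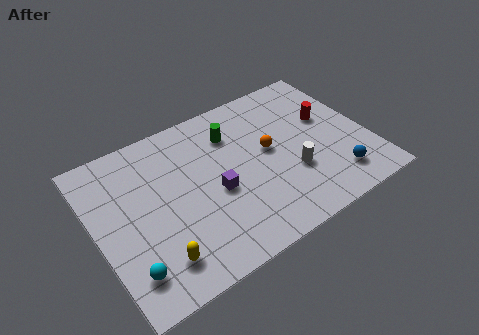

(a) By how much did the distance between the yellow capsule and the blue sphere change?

+1.4

The distance was about 7.3 in the first image and 8.7 in the second, so they moved 1.4 units further apart.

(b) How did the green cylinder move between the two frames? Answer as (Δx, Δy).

(3.0, 0.6)

From the two frames, the green cylinder sits at roughly (3.9, 6.0) before and (6.9, 6.6) after.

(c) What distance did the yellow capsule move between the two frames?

2.1

From (1.4, 3.6) to (2.4, 1.7), the yellow capsule covered √(1.0² + 1.9²) ≈ 2.1 units.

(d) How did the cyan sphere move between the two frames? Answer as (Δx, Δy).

(-2.3, 0.9)

The cyan sphere was at about (3.4, 0.9) and moved to about (1.1, 1.8).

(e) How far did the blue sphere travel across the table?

3.5

The blue sphere was near (8.7, 4.2) before and (11.1, 1.7) after, so it travelled √(2.4² + 2.5²) ≈ 3.5 units.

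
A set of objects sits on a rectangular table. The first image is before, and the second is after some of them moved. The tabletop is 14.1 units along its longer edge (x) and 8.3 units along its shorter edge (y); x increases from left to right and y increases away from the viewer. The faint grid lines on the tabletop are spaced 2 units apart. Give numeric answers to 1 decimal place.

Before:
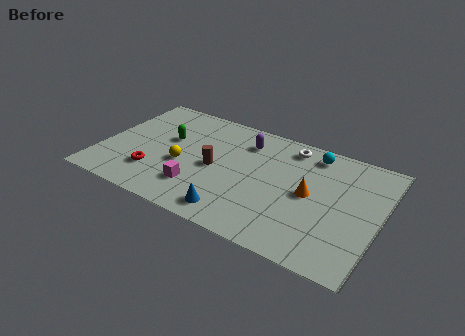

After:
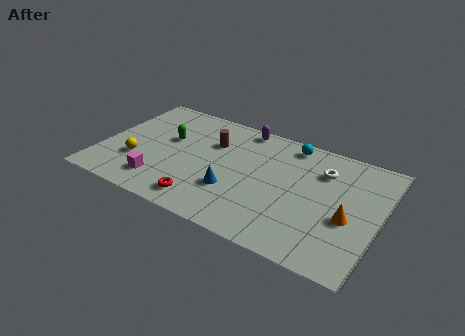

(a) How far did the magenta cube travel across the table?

1.9

From (5.2, 2.1) to (3.3, 1.7), the magenta cube covered √(1.9² + 0.4²) ≈ 1.9 units.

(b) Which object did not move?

the green capsule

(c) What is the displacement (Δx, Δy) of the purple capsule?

(-0.3, 1.0)

From the two frames, the purple capsule sits at roughly (7.0, 6.5) before and (6.7, 7.5) after.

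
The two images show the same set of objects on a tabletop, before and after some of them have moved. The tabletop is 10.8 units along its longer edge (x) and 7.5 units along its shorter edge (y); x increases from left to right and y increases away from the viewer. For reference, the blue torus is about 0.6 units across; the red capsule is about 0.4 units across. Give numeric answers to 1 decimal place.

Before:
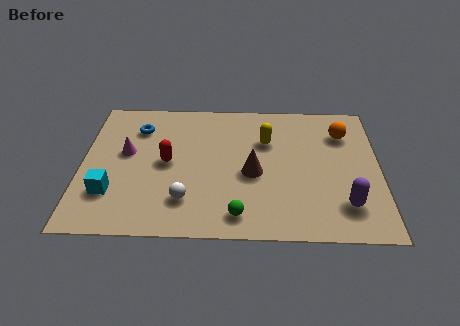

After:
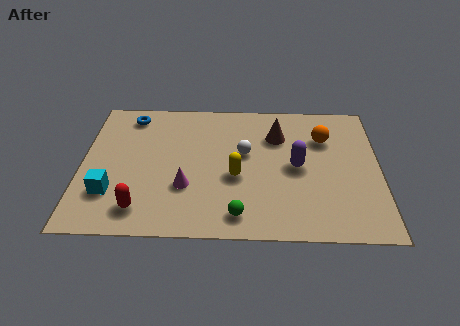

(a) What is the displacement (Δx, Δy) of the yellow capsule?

(-1.1, -2.0)

The yellow capsule started near (6.7, 5.1) and ended near (5.6, 3.1).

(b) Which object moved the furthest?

the white sphere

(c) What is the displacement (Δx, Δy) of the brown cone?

(0.9, 2.1)

The brown cone started near (6.2, 3.3) and ended near (7.1, 5.4).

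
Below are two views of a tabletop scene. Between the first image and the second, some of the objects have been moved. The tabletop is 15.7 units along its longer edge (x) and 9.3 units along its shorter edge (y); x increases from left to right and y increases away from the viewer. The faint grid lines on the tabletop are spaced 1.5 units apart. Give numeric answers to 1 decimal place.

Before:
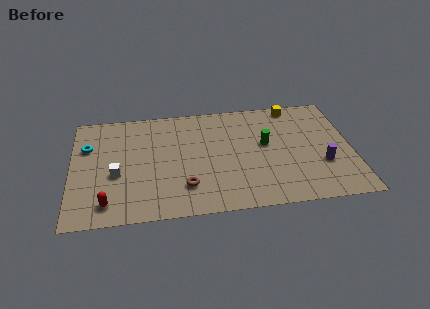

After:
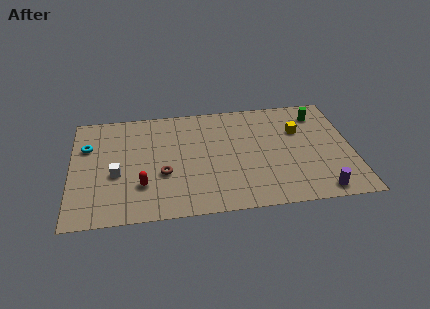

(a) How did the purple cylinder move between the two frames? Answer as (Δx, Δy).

(-0.3, -2.2)

From the two frames, the purple cylinder sits at roughly (14.0, 3.2) before and (13.7, 1.0) after.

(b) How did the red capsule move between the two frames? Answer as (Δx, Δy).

(1.9, 1.2)

From the two frames, the red capsule sits at roughly (2.0, 1.5) before and (3.9, 2.7) after.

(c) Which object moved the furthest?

the green cylinder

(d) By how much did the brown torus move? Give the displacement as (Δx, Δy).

(-1.2, 1.2)

From the two frames, the brown torus sits at roughly (6.3, 2.3) before and (5.1, 3.5) after.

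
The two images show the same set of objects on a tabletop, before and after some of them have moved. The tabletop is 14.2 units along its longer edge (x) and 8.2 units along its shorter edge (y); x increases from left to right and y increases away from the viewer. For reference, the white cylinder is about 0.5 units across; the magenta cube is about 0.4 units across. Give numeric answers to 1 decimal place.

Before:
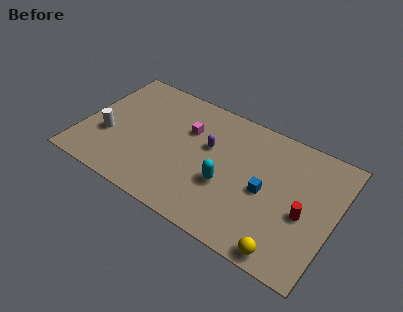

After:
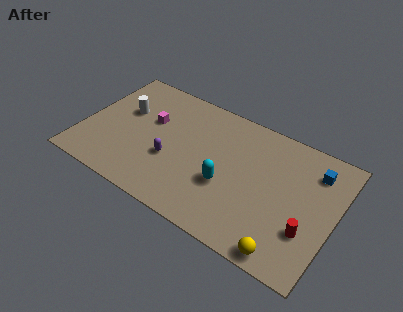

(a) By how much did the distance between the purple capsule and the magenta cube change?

+1.1

The distance was about 1.4 in the first image and 2.5 in the second, so they moved 1.1 units further apart.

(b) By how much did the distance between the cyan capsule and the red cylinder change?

+0.3

They were about 4.3 units apart before and 4.6 after — 0.3 units further apart.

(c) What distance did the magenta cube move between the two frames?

2.1

The magenta cube was near (5.7, 5.5) before and (3.6, 5.1) after, so it travelled √(2.1² + 0.4²) ≈ 2.1 units.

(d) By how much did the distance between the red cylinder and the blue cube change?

+1.6

The distance was about 2.2 in the first image and 3.8 in the second, so they moved 1.6 units further apart.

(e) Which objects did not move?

the yellow sphere and the cyan capsule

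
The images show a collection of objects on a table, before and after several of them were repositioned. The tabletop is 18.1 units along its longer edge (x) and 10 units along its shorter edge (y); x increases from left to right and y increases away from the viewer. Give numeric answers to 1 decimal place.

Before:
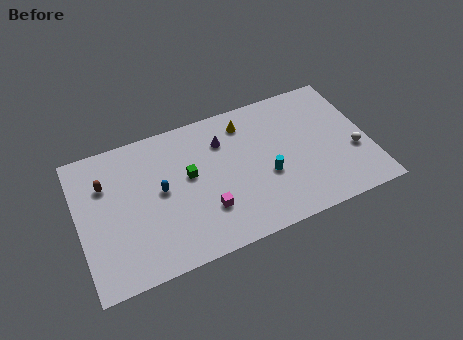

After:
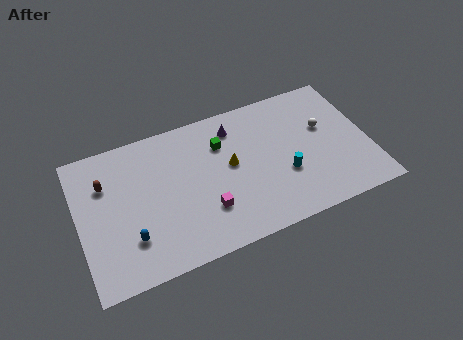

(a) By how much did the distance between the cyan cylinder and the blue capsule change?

+3.1

The distance was about 6.6 in the first image and 9.7 in the second, so they moved 3.1 units further apart.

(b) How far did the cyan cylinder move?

1.1

The cyan cylinder moved from about (11.6, 3.9) to (12.7, 3.6), a distance of √(1.1² + 0.3²) ≈ 1.1.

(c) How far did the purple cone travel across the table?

1.1

The purple cone was near (9.2, 7.4) before and (10.0, 8.1) after, so it travelled √(0.8² + 0.7²) ≈ 1.1 units.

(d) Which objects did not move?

the brown capsule and the magenta cube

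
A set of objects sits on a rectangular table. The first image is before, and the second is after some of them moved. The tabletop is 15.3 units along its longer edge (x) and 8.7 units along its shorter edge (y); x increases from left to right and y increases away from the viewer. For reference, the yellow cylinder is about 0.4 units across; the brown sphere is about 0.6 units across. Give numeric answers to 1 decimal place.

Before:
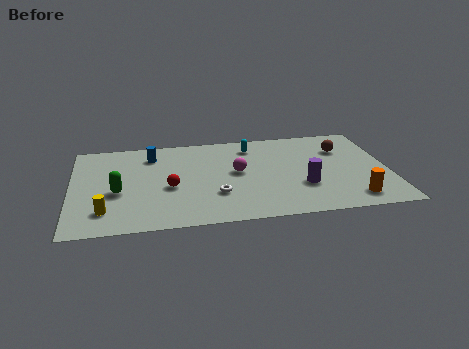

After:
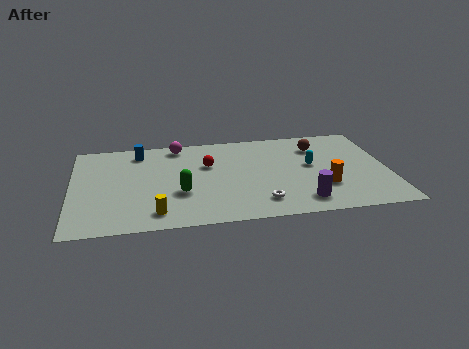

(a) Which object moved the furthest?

the magenta sphere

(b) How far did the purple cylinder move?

1.4

From (11.1, 2.9) to (11.0, 1.5), the purple cylinder covered √(0.1² + 1.4²) ≈ 1.4 units.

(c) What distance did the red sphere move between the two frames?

2.7

The red sphere was near (4.7, 3.7) before and (6.6, 5.6) after, so it travelled √(1.9² + 1.9²) ≈ 2.7 units.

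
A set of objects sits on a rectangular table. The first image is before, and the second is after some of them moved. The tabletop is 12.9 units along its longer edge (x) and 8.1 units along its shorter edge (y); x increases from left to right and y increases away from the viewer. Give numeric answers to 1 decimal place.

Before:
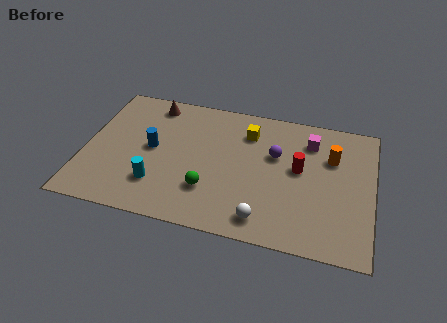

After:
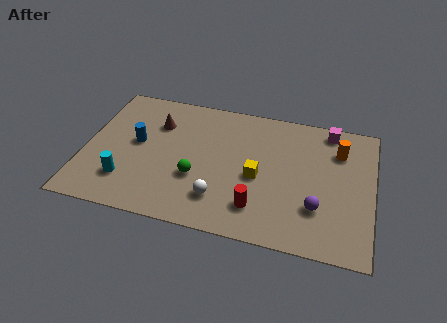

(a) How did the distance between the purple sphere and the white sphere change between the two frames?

+0.4

The distance was about 3.9 in the first image and 4.3 in the second, so they moved 0.4 units further apart.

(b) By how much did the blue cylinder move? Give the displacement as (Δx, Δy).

(-0.7, 0.2)

The blue cylinder started near (3.0, 4.2) and ended near (2.3, 4.4).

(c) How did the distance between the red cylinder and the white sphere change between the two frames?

-1.9

They were about 3.6 units apart before and 1.7 after — 1.9 units closer together.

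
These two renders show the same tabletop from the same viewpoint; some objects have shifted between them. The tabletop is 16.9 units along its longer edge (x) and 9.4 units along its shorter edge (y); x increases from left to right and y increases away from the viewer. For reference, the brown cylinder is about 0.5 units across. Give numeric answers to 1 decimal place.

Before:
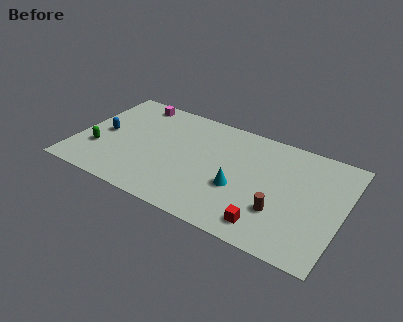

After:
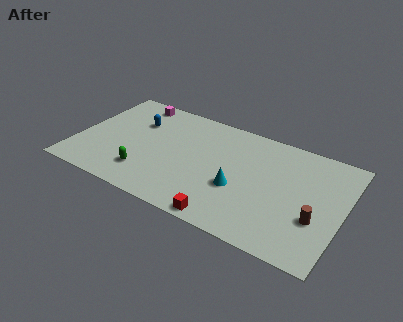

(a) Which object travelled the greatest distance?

the green capsule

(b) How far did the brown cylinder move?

2.2

The brown cylinder was near (13.2, 2.9) before and (15.4, 3.3) after, so it travelled √(2.2² + 0.4²) ≈ 2.2 units.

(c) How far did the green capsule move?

3.3

From (1.5, 3.0) to (4.7, 2.2), the green capsule covered √(3.2² + 0.8²) ≈ 3.3 units.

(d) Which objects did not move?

the magenta cube and the cyan cone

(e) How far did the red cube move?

2.6

The red cube moved from about (12.6, 1.5) to (10.1, 0.8), a distance of √(2.5² + 0.7²) ≈ 2.6.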